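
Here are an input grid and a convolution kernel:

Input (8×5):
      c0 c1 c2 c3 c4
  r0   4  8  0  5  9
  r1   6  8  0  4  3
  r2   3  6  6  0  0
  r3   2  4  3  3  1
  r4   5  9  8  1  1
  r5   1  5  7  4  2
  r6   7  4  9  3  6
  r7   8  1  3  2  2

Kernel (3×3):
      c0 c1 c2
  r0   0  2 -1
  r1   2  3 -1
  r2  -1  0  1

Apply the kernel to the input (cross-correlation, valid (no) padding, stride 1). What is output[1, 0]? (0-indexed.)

The receptive field on the input at this output position is [6 8 0 / 3 6 6 / 2 4 3]. Elementwise product with the kernel and sum: 8·2 + 0·-1 + 3·2 + 6·3 + 6·-1 + 2·-1 + 3·1.

35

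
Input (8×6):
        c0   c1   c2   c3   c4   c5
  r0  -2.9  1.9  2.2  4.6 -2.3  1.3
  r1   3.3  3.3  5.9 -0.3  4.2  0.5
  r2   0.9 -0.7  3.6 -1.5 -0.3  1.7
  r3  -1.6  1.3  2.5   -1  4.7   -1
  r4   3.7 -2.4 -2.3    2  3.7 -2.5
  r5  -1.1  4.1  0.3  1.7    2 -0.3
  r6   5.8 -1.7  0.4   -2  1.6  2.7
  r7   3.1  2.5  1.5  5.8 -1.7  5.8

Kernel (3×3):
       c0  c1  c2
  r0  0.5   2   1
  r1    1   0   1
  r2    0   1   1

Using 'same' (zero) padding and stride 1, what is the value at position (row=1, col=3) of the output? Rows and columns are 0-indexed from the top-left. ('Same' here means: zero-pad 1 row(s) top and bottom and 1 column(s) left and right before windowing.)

The receptive field on the zero-padded input at this output position is [2.2 4.6 -2.3 / 5.9 -0.3 4.2 / 3.6 -1.5 -0.3]. Elementwise product with the kernel and sum: 2.2·0.5 + 4.6·2 + -2.3·1 + 5.9·1 + 4.2·1 + -1.5·1 + -0.3·1.

16.3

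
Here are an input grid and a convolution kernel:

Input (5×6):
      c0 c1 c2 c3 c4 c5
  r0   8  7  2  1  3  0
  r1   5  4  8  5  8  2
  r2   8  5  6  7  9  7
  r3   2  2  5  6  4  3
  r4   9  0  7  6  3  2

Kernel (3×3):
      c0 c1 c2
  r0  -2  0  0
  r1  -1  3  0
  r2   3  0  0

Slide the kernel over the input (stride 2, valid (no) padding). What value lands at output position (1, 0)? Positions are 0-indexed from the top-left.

The receptive field on the input at this output position is [8 5 6 / 2 2 5 / 9 0 7]. Elementwise product with the kernel and sum: 8·-2 + 2·-1 + 2·3 + 9·3.

15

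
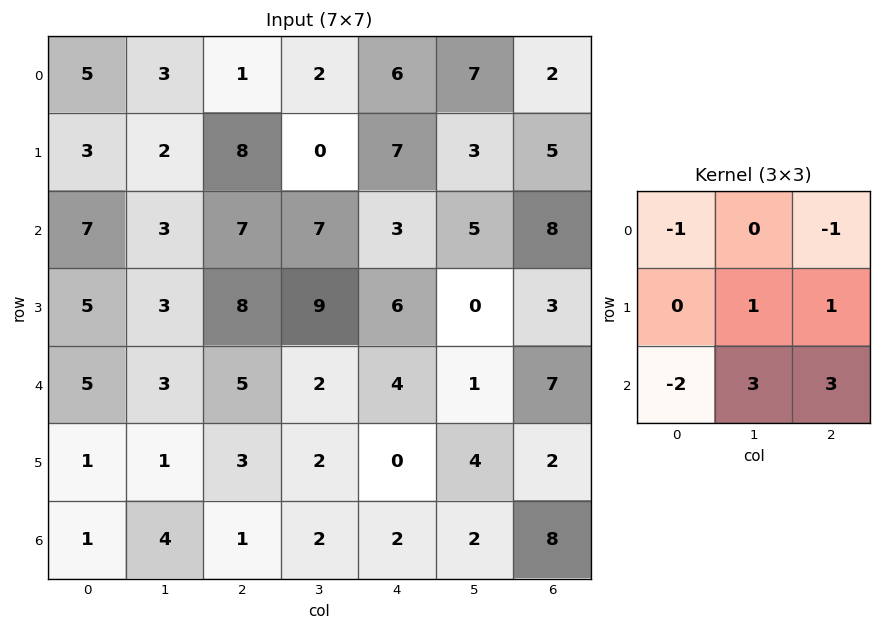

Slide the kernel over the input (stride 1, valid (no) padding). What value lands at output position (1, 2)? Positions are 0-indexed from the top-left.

The receptive field on the input at this output position is [8 0 7 / 7 7 3 / 8 9 6]. Elementwise product with the kernel and sum: 8·-1 + 7·-1 + 7·1 + 3·1 + 8·-2 + 9·3 + 6·3.

24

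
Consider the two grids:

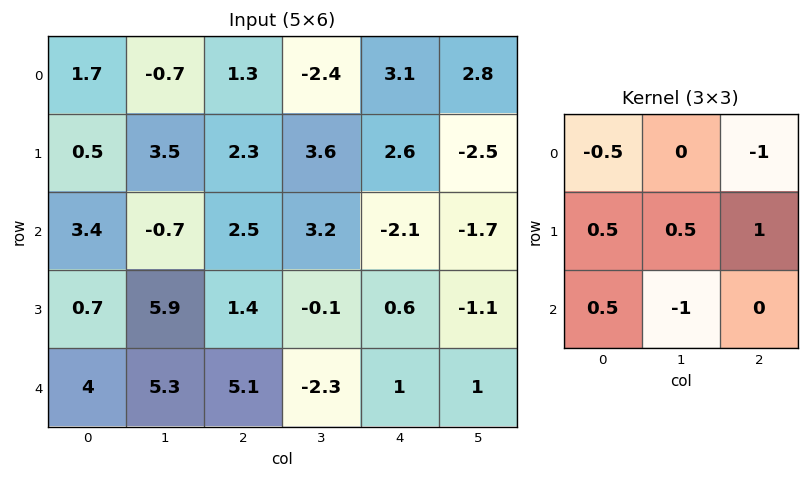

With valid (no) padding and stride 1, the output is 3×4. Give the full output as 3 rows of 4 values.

4.55 6.4 -0.15 2.7
-4.25 0.3 -2.2 -1.1
-2.8 -1.75 6.95 -2.9

Output[0,0]: The receptive field on the input at this output position is [1.7 -0.7 1.3 / 0.5 3.5 2.3 / 3.4 -0.7 2.5]. Elementwise product with the kernel and sum: 1.7·-0.5 + 1.3·-1 + 0.5·0.5 + 3.5·0.5 + 2.3·1 + 3.4·0.5 + -0.7·-1.
Output[0,1]: The receptive field on the input at this output position is [-0.7 1.3 -2.4 / 3.5 2.3 3.6 / -0.7 2.5 3.2]. Elementwise product with the kernel and sum: -0.7·-0.5 + -2.4·-1 + 3.5·0.5 + 2.3·0.5 + 3.6·1 + -0.7·0.5 + 2.5·-1.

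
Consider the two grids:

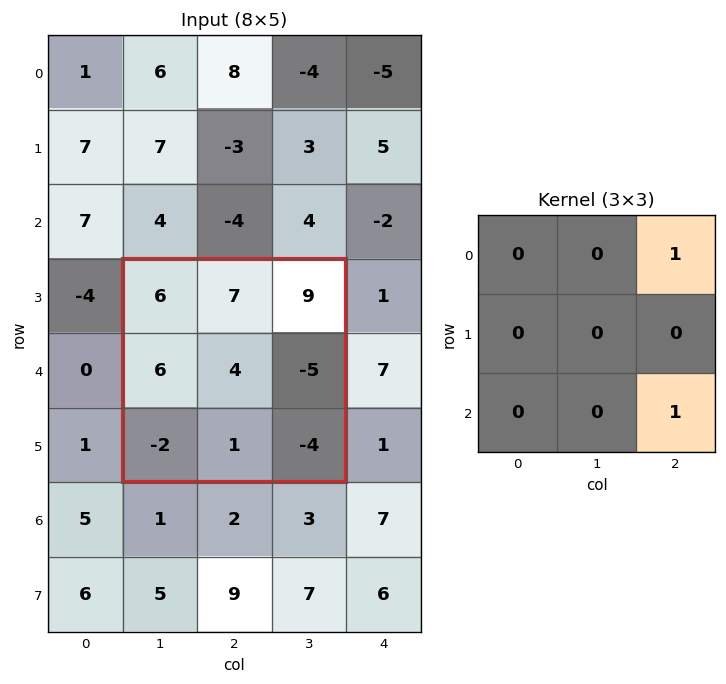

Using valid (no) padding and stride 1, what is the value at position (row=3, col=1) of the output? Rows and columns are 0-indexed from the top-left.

The receptive field on the input at this output position is [6 7 9 / 6 4 -5 / -2 1 -4]. Elementwise product with the kernel and sum: 9·1 + -4·1.

5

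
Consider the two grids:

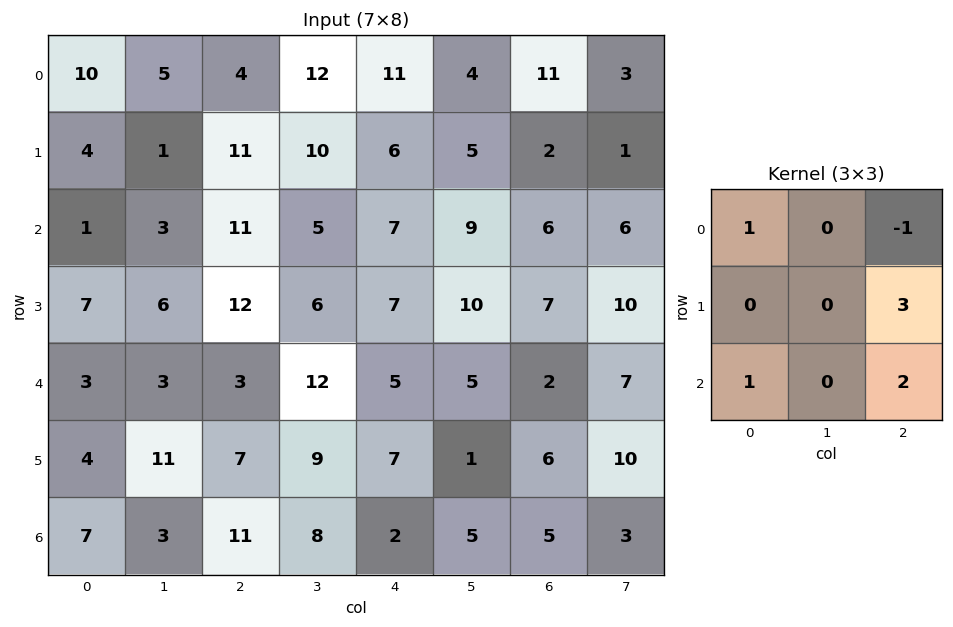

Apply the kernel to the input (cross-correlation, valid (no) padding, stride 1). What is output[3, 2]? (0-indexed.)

41

The receptive field on the input at this output position is [12 6 7 / 3 12 5 / 7 9 7]. Elementwise product with the kernel and sum: 12·1 + 7·-1 + 5·3 + 7·1 + 7·2.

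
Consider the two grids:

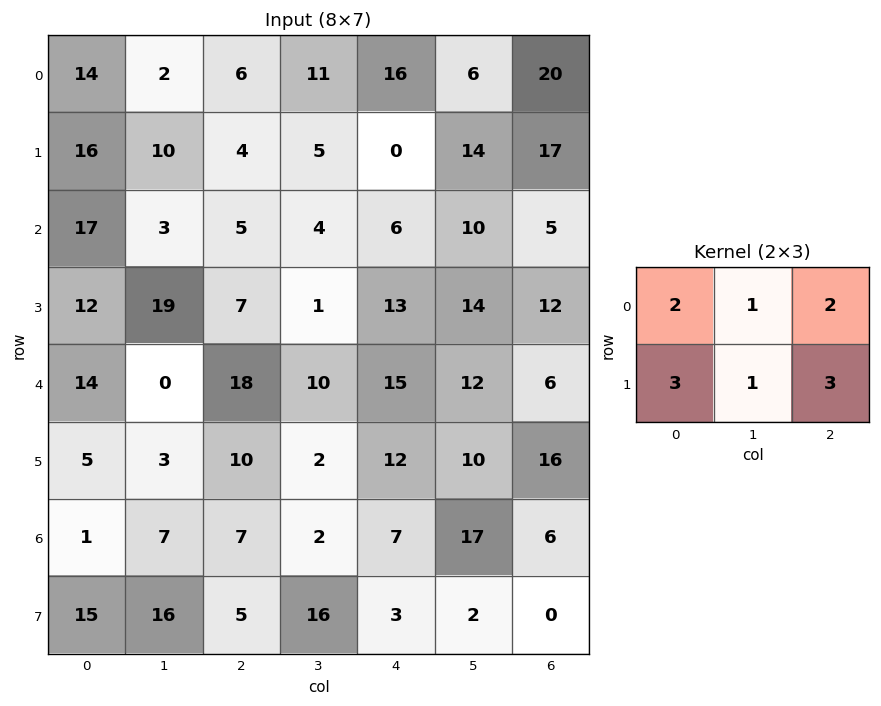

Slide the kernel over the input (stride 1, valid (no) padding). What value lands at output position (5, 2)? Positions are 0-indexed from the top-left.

90

The receptive field on the input at this output position is [10 2 12 / 7 2 7]. Elementwise product with the kernel and sum: 10·2 + 2·1 + 12·2 + 7·3 + 2·1 + 7·3.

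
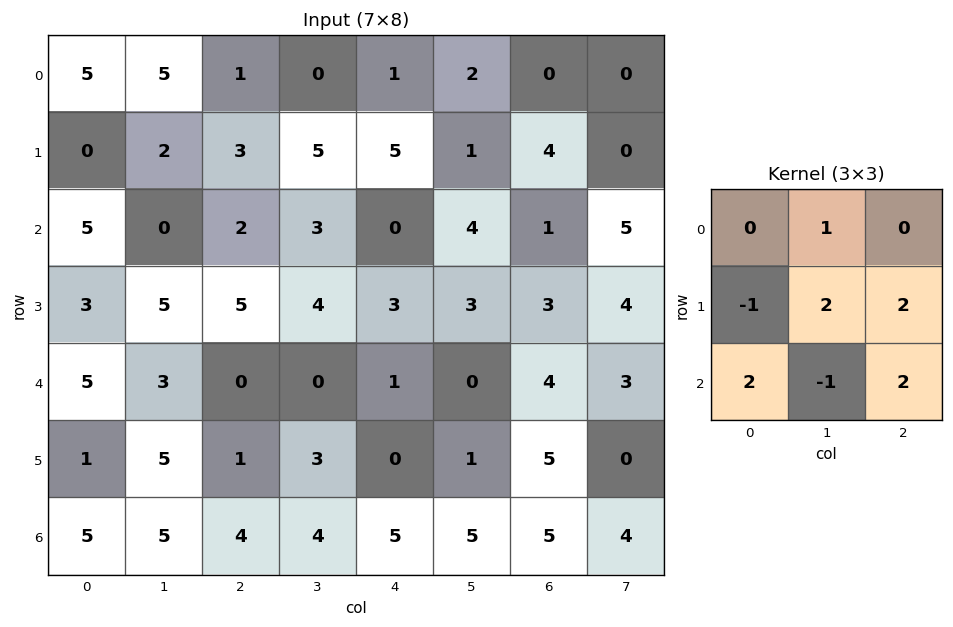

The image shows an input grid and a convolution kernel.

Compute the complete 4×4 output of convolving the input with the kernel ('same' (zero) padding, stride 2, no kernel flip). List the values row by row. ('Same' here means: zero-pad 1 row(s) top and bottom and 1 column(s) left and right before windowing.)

24 8 13 -4
17 26 21 23
28 17 13 14
21 12 16 18

Output[0,0]: The receptive field on the zero-padded input at this output position is [0 0 0 / 0 5 5 / 0 0 2]. Elementwise product with the kernel and sum: 0·1 + 0·-1 + 5·2 + 5·2 + 0·2 + 0·-1 + 2·2.
Output[0,1]: The receptive field on the zero-padded input at this output position is [0 0 0 / 5 1 0 / 2 3 5]. Elementwise product with the kernel and sum: 0·1 + 5·-1 + 1·2 + 0·2 + 2·2 + 3·-1 + 5·2.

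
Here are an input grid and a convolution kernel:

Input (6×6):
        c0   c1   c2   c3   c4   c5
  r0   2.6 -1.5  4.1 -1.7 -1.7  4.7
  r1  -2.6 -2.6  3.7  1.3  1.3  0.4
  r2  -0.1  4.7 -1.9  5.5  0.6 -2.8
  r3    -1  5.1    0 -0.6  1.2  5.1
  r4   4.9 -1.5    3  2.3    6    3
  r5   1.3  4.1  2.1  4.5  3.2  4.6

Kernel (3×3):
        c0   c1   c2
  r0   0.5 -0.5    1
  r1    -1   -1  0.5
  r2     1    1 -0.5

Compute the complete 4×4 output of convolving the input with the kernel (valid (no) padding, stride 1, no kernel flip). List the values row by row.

18.75 -4.9 0.15 9.8
2.25 3.5 -2 -9.05
-6.5 3.75 0.4 8.4
-0.6 5.55 4.2 2.8

Output[0,0]: The receptive field on the input at this output position is [2.6 -1.5 4.1 / -2.6 -2.6 3.7 / -0.1 4.7 -1.9]. Elementwise product with the kernel and sum: 2.6·0.5 + -1.5·-0.5 + 4.1·1 + -2.6·-1 + -2.6·-1 + 3.7·0.5 + -0.1·1 + 4.7·1 + -1.9·-0.5.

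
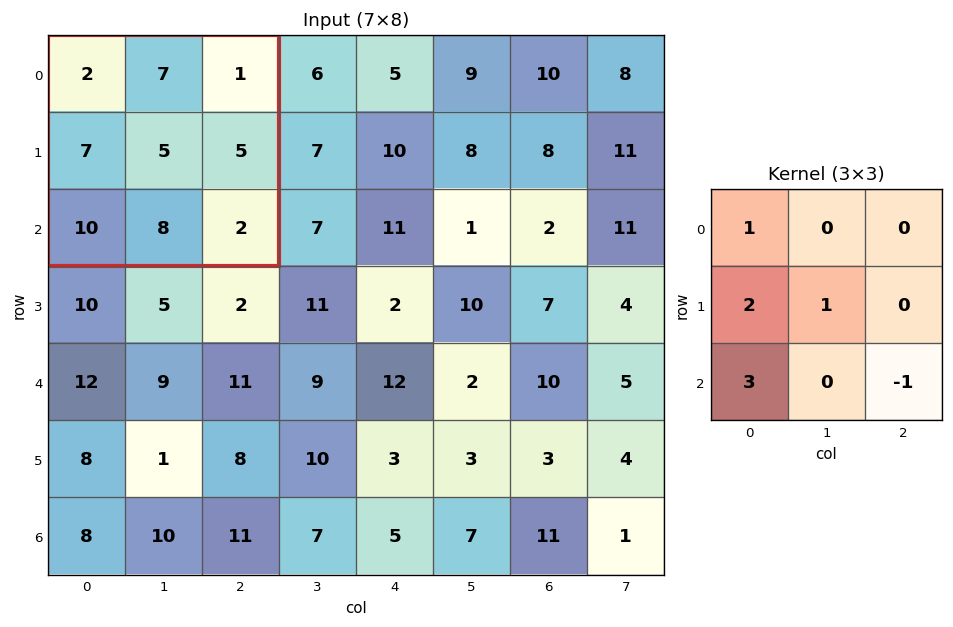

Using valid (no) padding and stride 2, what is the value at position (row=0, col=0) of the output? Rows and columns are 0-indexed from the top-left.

The receptive field on the input at this output position is [2 7 1 / 7 5 5 / 10 8 2]. Elementwise product with the kernel and sum: 2·1 + 7·2 + 5·1 + 10·3 + 2·-1.

49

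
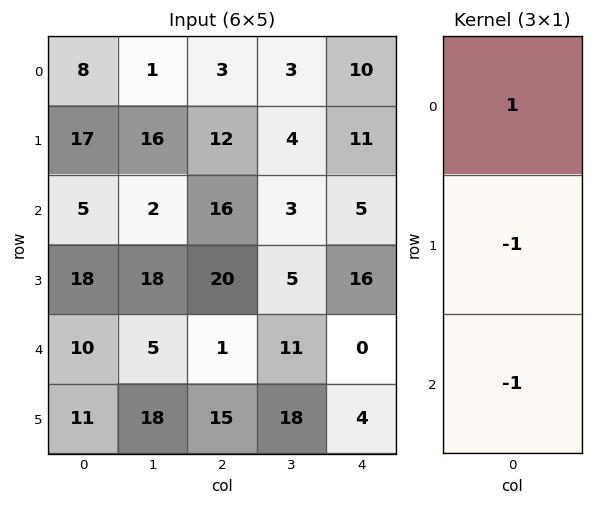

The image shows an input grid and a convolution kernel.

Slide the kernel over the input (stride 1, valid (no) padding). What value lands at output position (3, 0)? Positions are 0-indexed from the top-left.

The receptive field on the input at this output position is [18 / 10 / 11]. Elementwise product with the kernel and sum: 18·1 + 10·-1 + 11·-1.

-3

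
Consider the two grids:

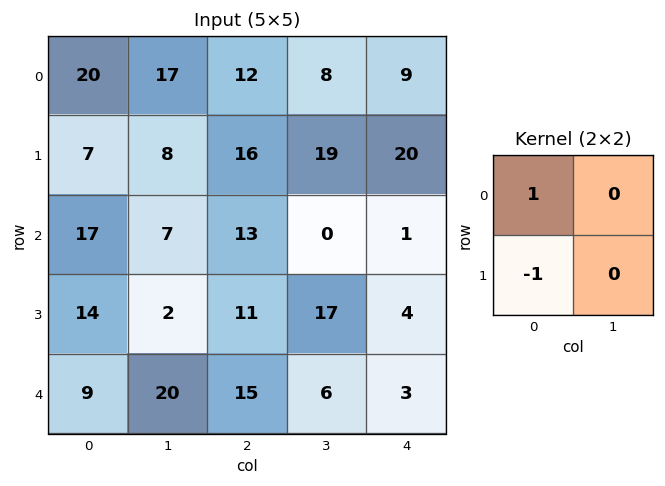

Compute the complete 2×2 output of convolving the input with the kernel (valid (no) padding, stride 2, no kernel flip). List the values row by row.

13 -4
3 2

Output[0,0]: The receptive field on the input at this output position is [20 17 / 7 8]. Elementwise product with the kernel and sum: 20·1 + 7·-1.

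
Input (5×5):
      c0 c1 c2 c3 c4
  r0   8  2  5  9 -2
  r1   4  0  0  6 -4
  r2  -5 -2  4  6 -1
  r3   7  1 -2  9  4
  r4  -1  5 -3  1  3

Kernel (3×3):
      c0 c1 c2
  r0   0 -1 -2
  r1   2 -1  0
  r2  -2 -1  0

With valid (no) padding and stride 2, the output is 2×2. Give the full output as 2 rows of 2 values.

8 -25
4 -12

Output[0,0]: The receptive field on the input at this output position is [8 2 5 / 4 0 0 / -5 -2 4]. Elementwise product with the kernel and sum: 2·-1 + 5·-2 + 4·2 + 0·-1 + -5·-2 + -2·-1.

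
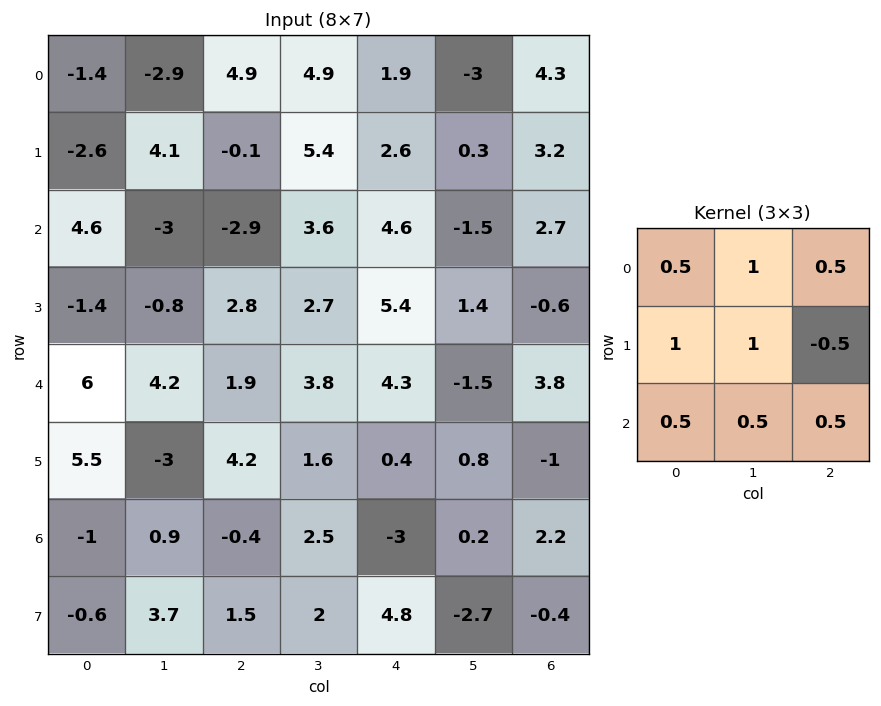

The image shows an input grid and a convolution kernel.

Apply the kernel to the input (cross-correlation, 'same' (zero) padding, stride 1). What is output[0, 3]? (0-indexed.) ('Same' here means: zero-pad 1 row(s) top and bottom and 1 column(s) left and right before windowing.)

The receptive field on the zero-padded input at this output position is [0 0 0 / 4.9 4.9 1.9 / -0.1 5.4 2.6]. Elementwise product with the kernel and sum: 0·0.5 + 0·1 + 0·0.5 + 4.9·1 + 4.9·1 + 1.9·-0.5 + -0.1·0.5 + 5.4·0.5 + 2.6·0.5.

12.8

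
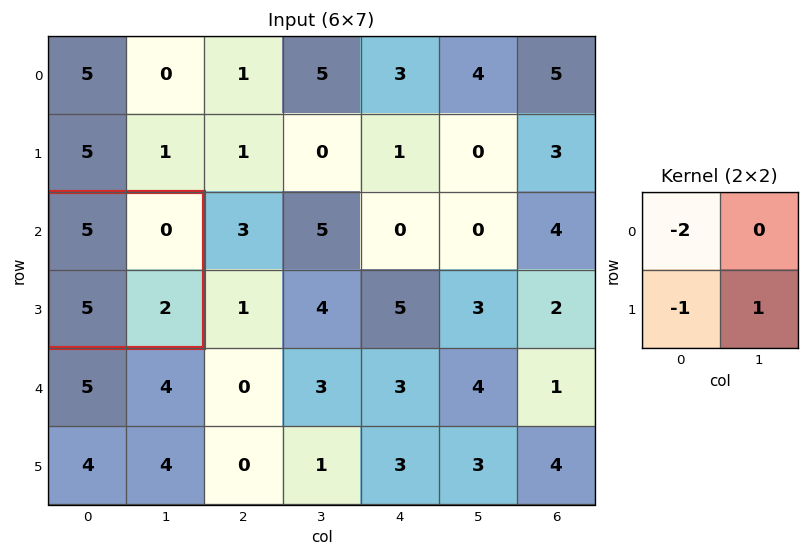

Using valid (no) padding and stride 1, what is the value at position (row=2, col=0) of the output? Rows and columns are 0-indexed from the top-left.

-13

The receptive field on the input at this output position is [5 0 / 5 2]. Elementwise product with the kernel and sum: 5·-2 + 5·-1 + 2·1.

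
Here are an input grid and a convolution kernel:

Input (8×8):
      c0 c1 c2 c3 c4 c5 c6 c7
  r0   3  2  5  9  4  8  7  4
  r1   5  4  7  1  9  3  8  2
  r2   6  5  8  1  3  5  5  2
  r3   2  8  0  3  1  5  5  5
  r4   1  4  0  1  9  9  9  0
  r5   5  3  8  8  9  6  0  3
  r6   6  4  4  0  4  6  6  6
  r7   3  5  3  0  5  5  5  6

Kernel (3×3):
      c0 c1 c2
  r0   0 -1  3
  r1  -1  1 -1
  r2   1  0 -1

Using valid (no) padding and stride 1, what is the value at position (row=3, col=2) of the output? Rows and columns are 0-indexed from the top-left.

-9

The receptive field on the input at this output position is [0 3 1 / 0 1 9 / 8 8 9]. Elementwise product with the kernel and sum: 3·-1 + 1·3 + 0·-1 + 1·1 + 9·-1 + 8·1 + 9·-1.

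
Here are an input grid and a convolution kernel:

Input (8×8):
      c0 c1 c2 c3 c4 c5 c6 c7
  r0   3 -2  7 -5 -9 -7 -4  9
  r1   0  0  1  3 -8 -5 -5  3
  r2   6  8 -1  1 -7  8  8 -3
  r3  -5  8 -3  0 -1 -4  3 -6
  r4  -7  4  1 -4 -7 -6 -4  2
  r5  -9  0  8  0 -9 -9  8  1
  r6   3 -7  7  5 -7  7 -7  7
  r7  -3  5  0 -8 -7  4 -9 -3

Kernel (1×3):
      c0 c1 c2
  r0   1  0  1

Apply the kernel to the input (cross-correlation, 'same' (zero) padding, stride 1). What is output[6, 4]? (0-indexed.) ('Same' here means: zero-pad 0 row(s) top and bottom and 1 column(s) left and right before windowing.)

The receptive field on the zero-padded input at this output position is [5 -7 7]. Elementwise product with the kernel and sum: 5·1 + 7·1.

12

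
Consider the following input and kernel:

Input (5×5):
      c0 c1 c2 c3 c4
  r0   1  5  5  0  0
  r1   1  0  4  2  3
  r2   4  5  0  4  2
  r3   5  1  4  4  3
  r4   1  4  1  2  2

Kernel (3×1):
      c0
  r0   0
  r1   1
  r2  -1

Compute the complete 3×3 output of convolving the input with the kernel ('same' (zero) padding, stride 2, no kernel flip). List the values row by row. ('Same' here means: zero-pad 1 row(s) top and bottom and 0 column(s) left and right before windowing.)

Output[0,0]: The receptive field on the zero-padded input at this output position is [0 / 1 / 1]. Elementwise product with the kernel and sum: 1·1 + 1·-1.
Output[0,1]: The receptive field on the zero-padded input at this output position is [0 / 5 / 4]. Elementwise product with the kernel and sum: 5·1 + 4·-1.

0 1 -3
-1 -4 -1
1 1 2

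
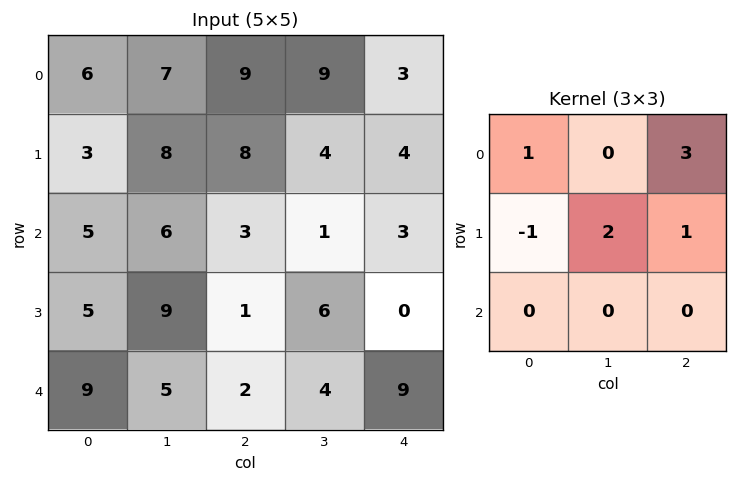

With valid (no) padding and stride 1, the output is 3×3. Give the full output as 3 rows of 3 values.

54 46 22
37 21 22
28 8 23

Output[0,0]: The receptive field on the input at this output position is [6 7 9 / 3 8 8 / 5 6 3]. Elementwise product with the kernel and sum: 6·1 + 9·3 + 3·-1 + 8·2 + 8·1.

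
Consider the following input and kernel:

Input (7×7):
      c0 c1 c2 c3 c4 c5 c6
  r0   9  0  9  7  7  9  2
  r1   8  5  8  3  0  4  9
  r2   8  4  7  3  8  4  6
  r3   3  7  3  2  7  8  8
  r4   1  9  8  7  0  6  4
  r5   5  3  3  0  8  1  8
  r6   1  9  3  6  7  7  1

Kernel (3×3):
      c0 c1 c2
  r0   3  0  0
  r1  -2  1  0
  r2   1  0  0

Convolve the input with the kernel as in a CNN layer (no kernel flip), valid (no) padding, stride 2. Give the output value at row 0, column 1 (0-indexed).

21

The receptive field on the input at this output position is [9 7 7 / 8 3 0 / 7 3 8]. Elementwise product with the kernel and sum: 9·3 + 8·-2 + 3·1 + 7·1.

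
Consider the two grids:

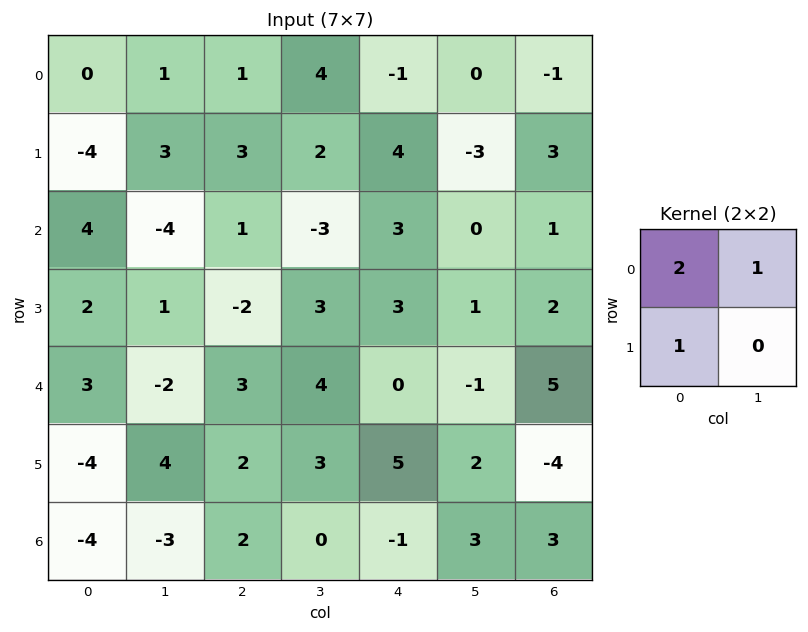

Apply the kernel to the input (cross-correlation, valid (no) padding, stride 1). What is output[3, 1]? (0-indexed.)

The receptive field on the input at this output position is [1 -2 / -2 3]. Elementwise product with the kernel and sum: 1·2 + -2·1 + -2·1.

-2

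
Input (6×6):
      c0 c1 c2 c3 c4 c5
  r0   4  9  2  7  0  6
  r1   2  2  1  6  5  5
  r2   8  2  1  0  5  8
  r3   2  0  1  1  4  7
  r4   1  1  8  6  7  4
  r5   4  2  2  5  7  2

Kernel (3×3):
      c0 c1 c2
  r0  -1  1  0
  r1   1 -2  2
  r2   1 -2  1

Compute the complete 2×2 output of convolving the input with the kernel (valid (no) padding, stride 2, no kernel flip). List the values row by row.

Output[0,0]: The receptive field on the input at this output position is [4 9 2 / 2 2 1 / 8 2 1]. Elementwise product with the kernel and sum: 4·-1 + 9·1 + 2·1 + 2·-2 + 1·2 + 8·1 + 2·-2 + 1·1.

10 10
5 9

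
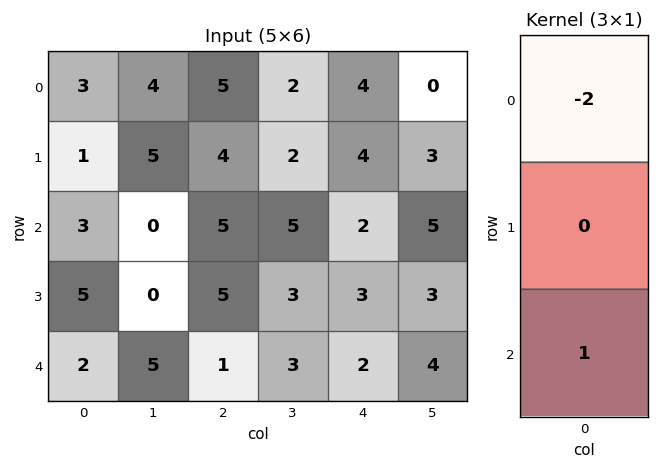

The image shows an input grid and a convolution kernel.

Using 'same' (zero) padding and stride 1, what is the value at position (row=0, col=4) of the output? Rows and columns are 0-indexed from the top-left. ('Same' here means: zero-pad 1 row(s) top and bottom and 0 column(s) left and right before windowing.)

4

The receptive field on the zero-padded input at this output position is [0 / 4 / 4]. Elementwise product with the kernel and sum: 0·-2 + 4·1.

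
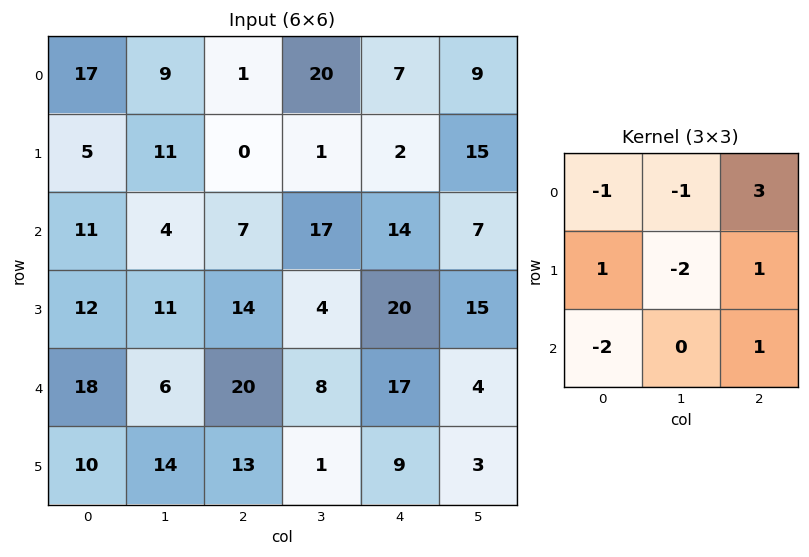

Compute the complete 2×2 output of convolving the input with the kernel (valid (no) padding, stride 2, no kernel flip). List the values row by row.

-55 0
-6 21

Output[0,0]: The receptive field on the input at this output position is [17 9 1 / 5 11 0 / 11 4 7]. Elementwise product with the kernel and sum: 17·-1 + 9·-1 + 1·3 + 5·1 + 11·-2 + 0·1 + 11·-2 + 7·1.
Output[0,1]: The receptive field on the input at this output position is [1 20 7 / 0 1 2 / 7 17 14]. Elementwise product with the kernel and sum: 1·-1 + 20·-1 + 7·3 + 0·1 + 1·-2 + 2·1 + 7·-2 + 14·1.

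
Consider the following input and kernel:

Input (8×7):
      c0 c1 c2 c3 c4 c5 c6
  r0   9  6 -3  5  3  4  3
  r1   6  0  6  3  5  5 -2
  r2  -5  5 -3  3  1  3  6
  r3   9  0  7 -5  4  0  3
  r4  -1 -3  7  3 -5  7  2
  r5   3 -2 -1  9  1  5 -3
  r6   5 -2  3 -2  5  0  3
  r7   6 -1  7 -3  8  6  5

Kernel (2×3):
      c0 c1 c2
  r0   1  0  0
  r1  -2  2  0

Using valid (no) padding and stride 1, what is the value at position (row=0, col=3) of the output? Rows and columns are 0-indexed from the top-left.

9

The receptive field on the input at this output position is [5 3 4 / 3 5 5]. Elementwise product with the kernel and sum: 5·1 + 3·-2 + 5·2.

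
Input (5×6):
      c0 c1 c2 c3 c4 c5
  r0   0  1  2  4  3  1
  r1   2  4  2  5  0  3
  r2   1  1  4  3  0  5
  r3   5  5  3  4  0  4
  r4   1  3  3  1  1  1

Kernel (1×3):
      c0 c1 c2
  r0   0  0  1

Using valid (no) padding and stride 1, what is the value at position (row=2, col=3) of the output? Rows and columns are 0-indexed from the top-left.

The receptive field on the input at this output position is [3 0 5]. Elementwise product with the kernel and sum: 5·1.

5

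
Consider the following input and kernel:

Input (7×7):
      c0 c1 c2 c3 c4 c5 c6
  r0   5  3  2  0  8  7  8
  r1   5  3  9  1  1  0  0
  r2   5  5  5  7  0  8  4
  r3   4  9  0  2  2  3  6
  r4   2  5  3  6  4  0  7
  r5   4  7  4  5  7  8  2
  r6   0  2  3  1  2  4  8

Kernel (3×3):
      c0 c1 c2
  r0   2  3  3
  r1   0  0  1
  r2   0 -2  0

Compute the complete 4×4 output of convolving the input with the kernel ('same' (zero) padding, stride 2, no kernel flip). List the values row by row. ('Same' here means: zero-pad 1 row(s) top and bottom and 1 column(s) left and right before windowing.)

-7 -18 5 0
21 43 9 -12
36 22 5 20
35 42 59 22

Output[0,0]: The receptive field on the zero-padded input at this output position is [0 0 0 / 0 5 3 / 0 5 3]. Elementwise product with the kernel and sum: 0·2 + 0·3 + 0·3 + 3·1 + 5·-2.
Output[0,1]: The receptive field on the zero-padded input at this output position is [0 0 0 / 3 2 0 / 3 9 1]. Elementwise product with the kernel and sum: 0·2 + 0·3 + 0·3 + 0·1 + 9·-2.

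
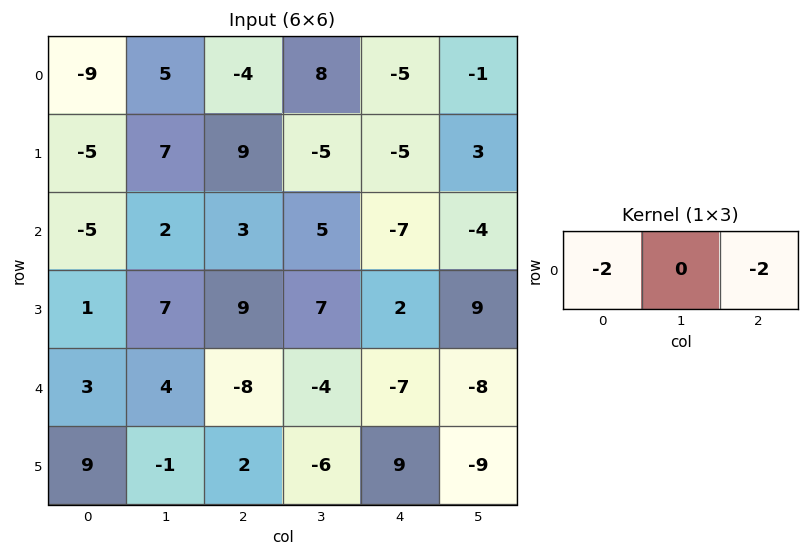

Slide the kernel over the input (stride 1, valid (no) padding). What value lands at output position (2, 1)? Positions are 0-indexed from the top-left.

The receptive field on the input at this output position is [2 3 5]. Elementwise product with the kernel and sum: 2·-2 + 5·-2.

-14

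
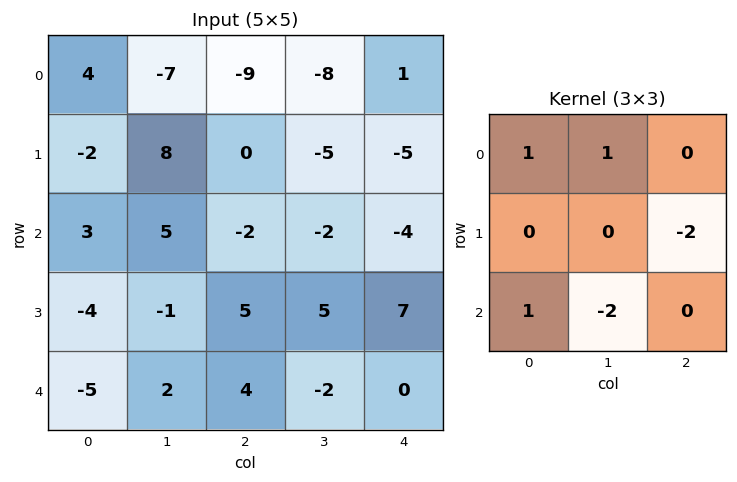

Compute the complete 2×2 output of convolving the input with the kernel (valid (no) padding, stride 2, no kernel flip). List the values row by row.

Output[0,0]: The receptive field on the input at this output position is [4 -7 -9 / -2 8 0 / 3 5 -2]. Elementwise product with the kernel and sum: 4·1 + -7·1 + 0·-2 + 3·1 + 5·-2.

-10 -5
-11 -10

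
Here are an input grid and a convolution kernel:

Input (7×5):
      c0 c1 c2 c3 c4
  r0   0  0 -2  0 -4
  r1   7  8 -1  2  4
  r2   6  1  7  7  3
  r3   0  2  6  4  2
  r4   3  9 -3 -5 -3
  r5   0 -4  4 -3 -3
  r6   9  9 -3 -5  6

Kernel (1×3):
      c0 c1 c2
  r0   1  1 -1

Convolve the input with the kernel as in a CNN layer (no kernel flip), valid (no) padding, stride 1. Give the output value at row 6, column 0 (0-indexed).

The receptive field on the input at this output position is [9 9 -3]. Elementwise product with the kernel and sum: 9·1 + 9·1 + -3·-1.

21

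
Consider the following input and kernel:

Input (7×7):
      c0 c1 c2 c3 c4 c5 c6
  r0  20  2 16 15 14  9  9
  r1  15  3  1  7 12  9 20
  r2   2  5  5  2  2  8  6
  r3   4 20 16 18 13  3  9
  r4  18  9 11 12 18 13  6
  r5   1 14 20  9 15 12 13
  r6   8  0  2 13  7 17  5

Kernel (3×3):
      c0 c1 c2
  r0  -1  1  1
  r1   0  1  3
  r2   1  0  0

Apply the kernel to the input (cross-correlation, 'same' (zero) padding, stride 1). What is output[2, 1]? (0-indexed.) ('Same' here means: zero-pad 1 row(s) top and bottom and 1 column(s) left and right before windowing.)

The receptive field on the zero-padded input at this output position is [15 3 1 / 2 5 5 / 4 20 16]. Elementwise product with the kernel and sum: 15·-1 + 3·1 + 1·1 + 5·1 + 5·3 + 4·1.

13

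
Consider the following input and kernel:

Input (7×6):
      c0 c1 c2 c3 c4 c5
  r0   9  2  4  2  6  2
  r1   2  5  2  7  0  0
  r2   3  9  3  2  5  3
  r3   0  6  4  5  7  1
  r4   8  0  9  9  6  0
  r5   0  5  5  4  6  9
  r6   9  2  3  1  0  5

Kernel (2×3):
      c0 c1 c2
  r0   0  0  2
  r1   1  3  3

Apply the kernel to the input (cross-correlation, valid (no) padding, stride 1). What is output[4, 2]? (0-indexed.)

The receptive field on the input at this output position is [9 9 6 / 5 4 6]. Elementwise product with the kernel and sum: 6·2 + 5·1 + 4·3 + 6·3.

47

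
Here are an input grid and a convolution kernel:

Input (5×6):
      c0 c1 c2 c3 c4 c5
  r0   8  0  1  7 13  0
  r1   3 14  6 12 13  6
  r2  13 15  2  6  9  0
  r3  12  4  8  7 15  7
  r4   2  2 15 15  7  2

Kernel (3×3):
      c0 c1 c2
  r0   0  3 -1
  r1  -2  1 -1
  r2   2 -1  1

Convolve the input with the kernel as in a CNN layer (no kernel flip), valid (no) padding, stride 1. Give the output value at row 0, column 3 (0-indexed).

The receptive field on the input at this output position is [7 13 0 / 12 13 6 / 6 9 0]. Elementwise product with the kernel and sum: 13·3 + 0·-1 + 12·-2 + 13·1 + 6·-1 + 6·2 + 9·-1 + 0·1.

25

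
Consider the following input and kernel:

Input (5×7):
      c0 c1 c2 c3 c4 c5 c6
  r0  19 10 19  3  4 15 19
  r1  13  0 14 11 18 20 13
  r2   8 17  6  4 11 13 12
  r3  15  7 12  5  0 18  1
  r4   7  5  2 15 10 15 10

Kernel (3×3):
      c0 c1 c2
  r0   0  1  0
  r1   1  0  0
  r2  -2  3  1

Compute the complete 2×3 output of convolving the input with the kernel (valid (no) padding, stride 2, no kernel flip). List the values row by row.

Output[0,0]: The receptive field on the input at this output position is [19 10 19 / 13 0 14 / 8 17 6]. Elementwise product with the kernel and sum: 10·1 + 13·1 + 8·-2 + 17·3 + 6·1.

64 28 62
35 67 48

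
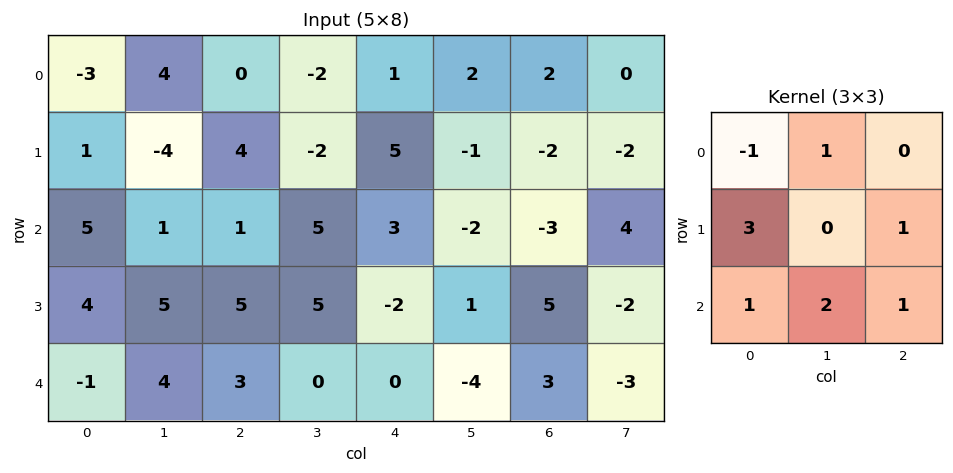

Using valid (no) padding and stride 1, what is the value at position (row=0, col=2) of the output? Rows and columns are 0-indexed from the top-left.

The receptive field on the input at this output position is [0 -2 1 / 4 -2 5 / 1 5 3]. Elementwise product with the kernel and sum: 0·-1 + -2·1 + 4·3 + 5·1 + 1·1 + 5·2 + 3·1.

29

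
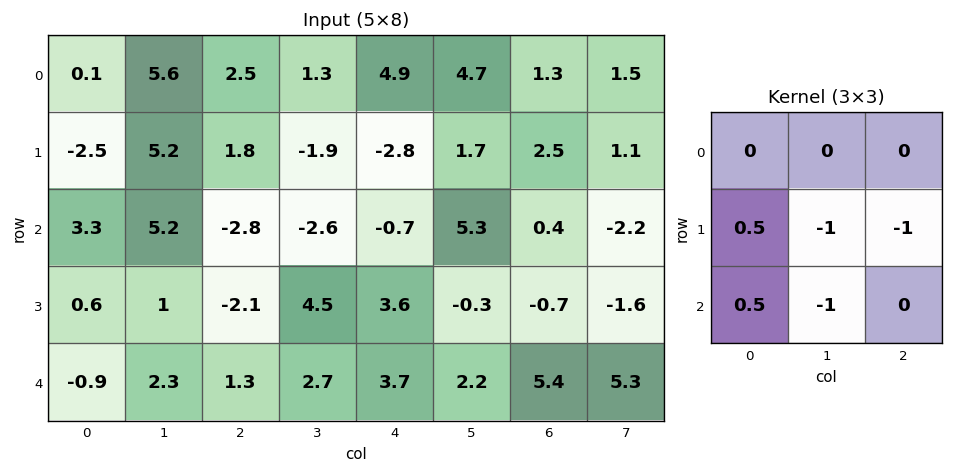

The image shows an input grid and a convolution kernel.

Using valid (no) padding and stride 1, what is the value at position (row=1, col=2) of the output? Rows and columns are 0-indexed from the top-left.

-3.65

The receptive field on the input at this output position is [1.8 -1.9 -2.8 / -2.8 -2.6 -0.7 / -2.1 4.5 3.6]. Elementwise product with the kernel and sum: -2.8·0.5 + -2.6·-1 + -0.7·-1 + -2.1·0.5 + 4.5·-1.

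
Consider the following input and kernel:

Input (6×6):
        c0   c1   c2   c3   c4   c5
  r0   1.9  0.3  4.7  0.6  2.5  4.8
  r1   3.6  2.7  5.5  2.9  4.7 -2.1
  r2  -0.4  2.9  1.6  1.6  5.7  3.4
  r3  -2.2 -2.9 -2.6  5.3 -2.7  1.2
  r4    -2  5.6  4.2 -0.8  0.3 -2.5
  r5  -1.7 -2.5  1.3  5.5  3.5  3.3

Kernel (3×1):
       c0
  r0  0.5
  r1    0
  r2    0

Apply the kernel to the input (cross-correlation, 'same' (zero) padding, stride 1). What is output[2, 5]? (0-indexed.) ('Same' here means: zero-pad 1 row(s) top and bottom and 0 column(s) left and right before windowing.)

The receptive field on the zero-padded input at this output position is [-2.1 / 3.4 / 1.2]. Elementwise product with the kernel and sum: -2.1·0.5.

-1.05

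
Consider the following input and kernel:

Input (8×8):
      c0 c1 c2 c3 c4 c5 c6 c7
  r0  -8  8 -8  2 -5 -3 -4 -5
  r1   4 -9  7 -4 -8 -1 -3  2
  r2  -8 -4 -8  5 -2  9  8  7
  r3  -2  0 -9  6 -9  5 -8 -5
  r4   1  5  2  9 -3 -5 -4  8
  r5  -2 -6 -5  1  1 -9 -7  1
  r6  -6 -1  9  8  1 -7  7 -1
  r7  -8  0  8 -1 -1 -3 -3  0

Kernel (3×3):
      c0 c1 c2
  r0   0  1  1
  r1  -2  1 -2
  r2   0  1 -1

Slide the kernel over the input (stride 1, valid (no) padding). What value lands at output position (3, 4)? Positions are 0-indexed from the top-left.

4

The receptive field on the input at this output position is [-9 5 -8 / -3 -5 -4 / 1 -9 -7]. Elementwise product with the kernel and sum: 5·1 + -8·1 + -3·-2 + -5·1 + -4·-2 + -9·1 + -7·-1.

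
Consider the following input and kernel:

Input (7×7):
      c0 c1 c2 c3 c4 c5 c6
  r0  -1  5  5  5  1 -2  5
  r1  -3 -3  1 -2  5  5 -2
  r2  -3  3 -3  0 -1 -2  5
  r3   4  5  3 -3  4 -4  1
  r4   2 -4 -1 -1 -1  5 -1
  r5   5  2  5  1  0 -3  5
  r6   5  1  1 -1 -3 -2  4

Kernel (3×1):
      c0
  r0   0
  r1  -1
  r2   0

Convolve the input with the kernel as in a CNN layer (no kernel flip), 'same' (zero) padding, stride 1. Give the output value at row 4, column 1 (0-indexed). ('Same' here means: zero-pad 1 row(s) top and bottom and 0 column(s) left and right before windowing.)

The receptive field on the zero-padded input at this output position is [5 / -4 / 2]. Elementwise product with the kernel and sum: -4·-1.

4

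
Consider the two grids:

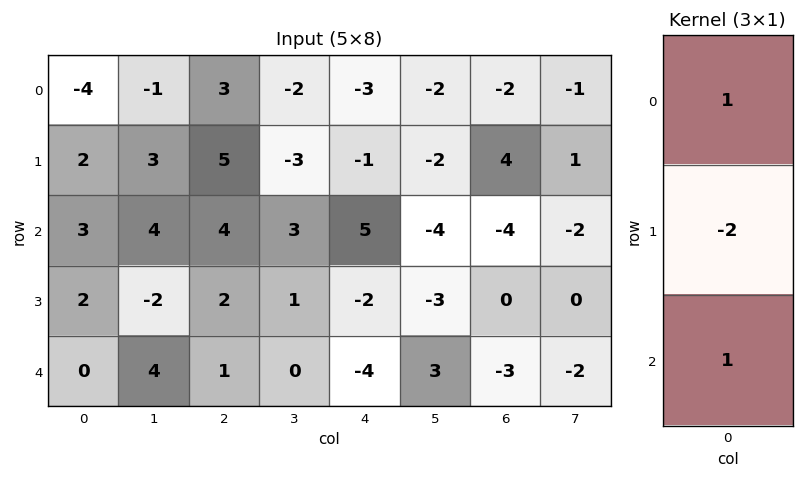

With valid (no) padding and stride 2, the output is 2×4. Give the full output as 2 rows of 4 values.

Output[0,0]: The receptive field on the input at this output position is [-4 / 2 / 3]. Elementwise product with the kernel and sum: -4·1 + 2·-2 + 3·1.
Output[0,1]: The receptive field on the input at this output position is [3 / 5 / 4]. Elementwise product with the kernel and sum: 3·1 + 5·-2 + 4·1.

-5 -3 4 -14
-1 1 5 -7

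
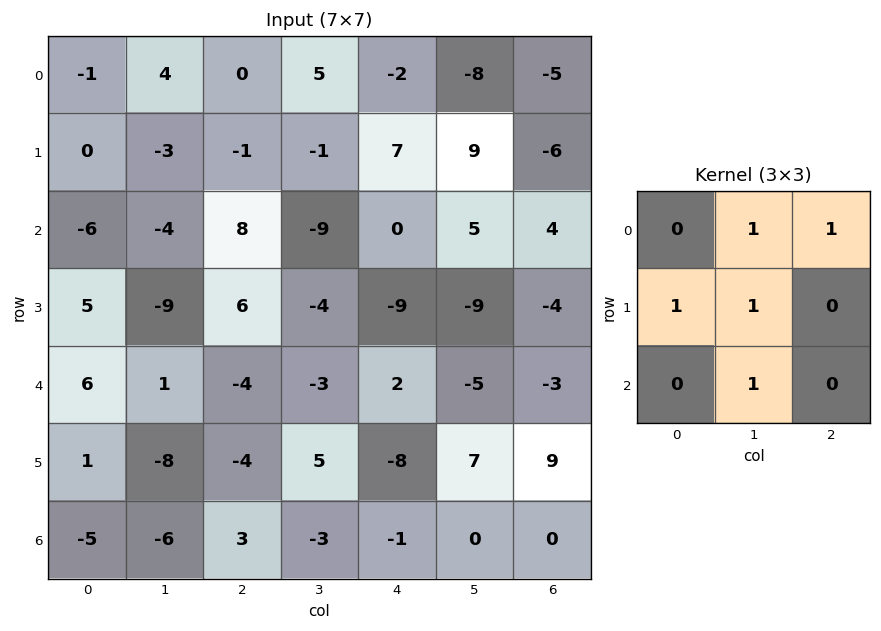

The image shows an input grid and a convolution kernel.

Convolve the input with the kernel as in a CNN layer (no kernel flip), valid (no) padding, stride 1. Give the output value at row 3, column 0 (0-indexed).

-4

The receptive field on the input at this output position is [5 -9 6 / 6 1 -4 / 1 -8 -4]. Elementwise product with the kernel and sum: -9·1 + 6·1 + 6·1 + 1·1 + -8·1.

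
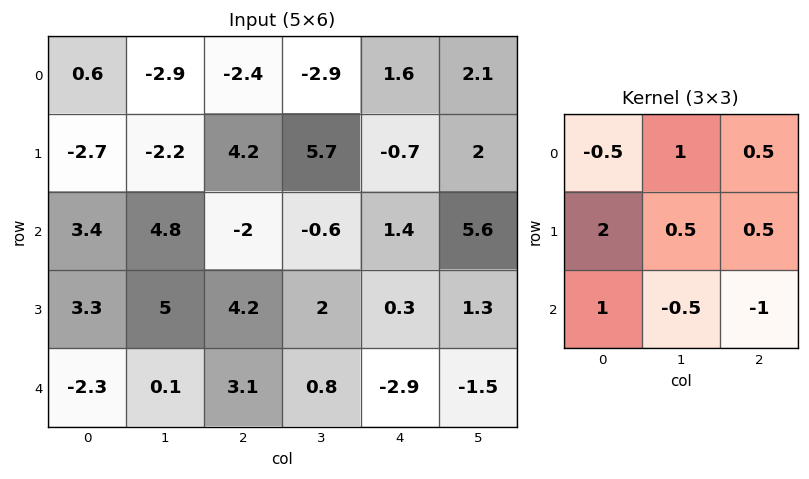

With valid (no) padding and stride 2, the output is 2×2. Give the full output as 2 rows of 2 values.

-5.8 6.9
7.85 16.25

Output[0,0]: The receptive field on the input at this output position is [0.6 -2.9 -2.4 / -2.7 -2.2 4.2 / 3.4 4.8 -2]. Elementwise product with the kernel and sum: 0.6·-0.5 + -2.9·1 + -2.4·0.5 + -2.7·2 + -2.2·0.5 + 4.2·0.5 + 3.4·1 + 4.8·-0.5 + -2·-1.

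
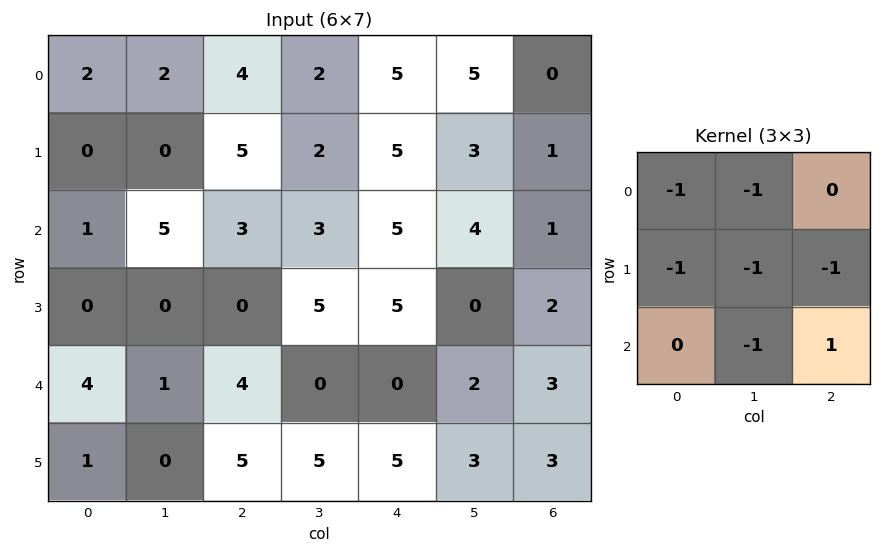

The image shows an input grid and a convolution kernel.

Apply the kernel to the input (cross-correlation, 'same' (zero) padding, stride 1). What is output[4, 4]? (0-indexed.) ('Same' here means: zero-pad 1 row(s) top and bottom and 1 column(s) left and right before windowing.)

The receptive field on the zero-padded input at this output position is [5 5 0 / 0 0 2 / 5 5 3]. Elementwise product with the kernel and sum: 5·-1 + 5·-1 + 0·-1 + 0·-1 + 2·-1 + 5·-1 + 3·1.

-14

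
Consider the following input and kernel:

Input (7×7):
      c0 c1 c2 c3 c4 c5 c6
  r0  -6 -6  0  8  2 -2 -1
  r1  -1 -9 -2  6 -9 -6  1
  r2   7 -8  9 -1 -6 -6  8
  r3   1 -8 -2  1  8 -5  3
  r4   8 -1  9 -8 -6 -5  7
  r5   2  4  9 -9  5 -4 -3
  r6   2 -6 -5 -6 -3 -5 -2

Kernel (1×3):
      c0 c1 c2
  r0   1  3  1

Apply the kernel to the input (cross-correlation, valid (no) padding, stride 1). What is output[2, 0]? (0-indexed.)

-8

The receptive field on the input at this output position is [7 -8 9]. Elementwise product with the kernel and sum: 7·1 + -8·3 + 9·1.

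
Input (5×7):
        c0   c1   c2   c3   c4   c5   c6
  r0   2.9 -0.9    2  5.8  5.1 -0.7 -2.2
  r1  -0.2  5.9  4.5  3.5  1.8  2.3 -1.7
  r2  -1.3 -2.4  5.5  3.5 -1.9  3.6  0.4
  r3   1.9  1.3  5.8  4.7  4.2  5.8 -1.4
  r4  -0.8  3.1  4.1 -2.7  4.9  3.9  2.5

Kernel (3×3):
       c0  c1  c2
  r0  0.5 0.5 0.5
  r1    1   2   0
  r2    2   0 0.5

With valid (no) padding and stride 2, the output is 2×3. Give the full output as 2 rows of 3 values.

13.75 28 3.9
5.85 29.4 27.9

Output[0,0]: The receptive field on the input at this output position is [2.9 -0.9 2 / -0.2 5.9 4.5 / -1.3 -2.4 5.5]. Elementwise product with the kernel and sum: 2.9·0.5 + -0.9·0.5 + 2·0.5 + -0.2·1 + 5.9·2 + -1.3·2 + 5.5·0.5.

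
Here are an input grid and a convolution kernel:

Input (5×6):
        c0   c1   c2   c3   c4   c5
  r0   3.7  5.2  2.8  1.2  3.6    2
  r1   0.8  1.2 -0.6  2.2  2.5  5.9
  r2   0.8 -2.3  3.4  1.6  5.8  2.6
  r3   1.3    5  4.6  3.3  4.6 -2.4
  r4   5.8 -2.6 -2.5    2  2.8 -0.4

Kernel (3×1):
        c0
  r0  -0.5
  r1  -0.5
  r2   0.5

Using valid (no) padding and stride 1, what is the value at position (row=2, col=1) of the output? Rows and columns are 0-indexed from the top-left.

The receptive field on the input at this output position is [-2.3 / 5 / -2.6]. Elementwise product with the kernel and sum: -2.3·-0.5 + 5·-0.5 + -2.6·0.5.

-2.65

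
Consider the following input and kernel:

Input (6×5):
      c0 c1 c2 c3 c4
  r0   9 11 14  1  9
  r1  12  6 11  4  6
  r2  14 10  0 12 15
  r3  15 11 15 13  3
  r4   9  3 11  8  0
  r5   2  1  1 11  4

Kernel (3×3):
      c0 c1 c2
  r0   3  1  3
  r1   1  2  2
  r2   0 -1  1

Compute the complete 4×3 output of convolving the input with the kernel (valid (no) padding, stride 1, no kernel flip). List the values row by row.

116 98 104
113 73 99
127 130 96
138 138 87

Output[0,0]: The receptive field on the input at this output position is [9 11 14 / 12 6 11 / 14 10 0]. Elementwise product with the kernel and sum: 9·3 + 11·1 + 14·3 + 12·1 + 6·2 + 11·2 + 10·-1 + 0·1.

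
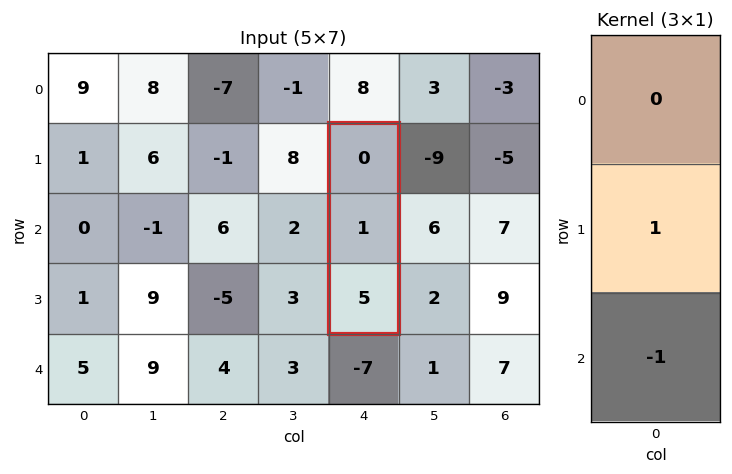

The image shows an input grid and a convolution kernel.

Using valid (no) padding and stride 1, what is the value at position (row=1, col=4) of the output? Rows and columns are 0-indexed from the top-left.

The receptive field on the input at this output position is [0 / 1 / 5]. Elementwise product with the kernel and sum: 1·1 + 5·-1.

-4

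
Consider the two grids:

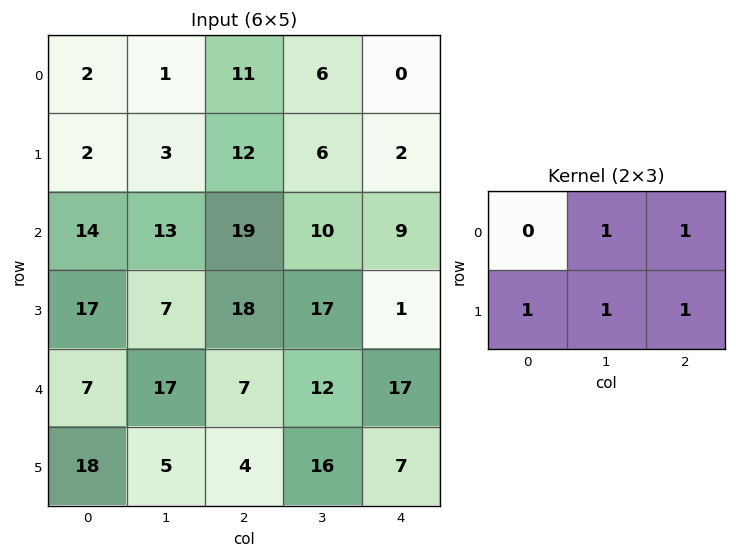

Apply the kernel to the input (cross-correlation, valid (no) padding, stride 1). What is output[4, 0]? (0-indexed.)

51

The receptive field on the input at this output position is [7 17 7 / 18 5 4]. Elementwise product with the kernel and sum: 17·1 + 7·1 + 18·1 + 5·1 + 4·1.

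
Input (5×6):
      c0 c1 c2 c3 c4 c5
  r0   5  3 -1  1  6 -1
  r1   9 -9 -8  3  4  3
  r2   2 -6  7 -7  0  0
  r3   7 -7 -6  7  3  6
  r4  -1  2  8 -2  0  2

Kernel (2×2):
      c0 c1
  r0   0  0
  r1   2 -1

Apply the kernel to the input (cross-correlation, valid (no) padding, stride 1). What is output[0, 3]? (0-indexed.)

2

The receptive field on the input at this output position is [1 6 / 3 4]. Elementwise product with the kernel and sum: 3·2 + 4·-1.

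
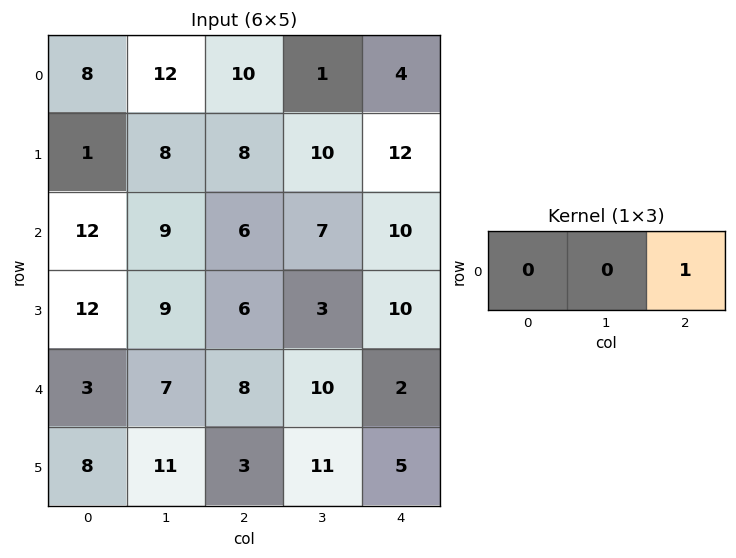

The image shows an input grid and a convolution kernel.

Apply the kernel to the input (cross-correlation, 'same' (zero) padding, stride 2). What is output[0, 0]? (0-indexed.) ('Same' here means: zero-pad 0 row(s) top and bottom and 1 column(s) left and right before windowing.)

12

The receptive field on the zero-padded input at this output position is [0 8 12]. Elementwise product with the kernel and sum: 12·1.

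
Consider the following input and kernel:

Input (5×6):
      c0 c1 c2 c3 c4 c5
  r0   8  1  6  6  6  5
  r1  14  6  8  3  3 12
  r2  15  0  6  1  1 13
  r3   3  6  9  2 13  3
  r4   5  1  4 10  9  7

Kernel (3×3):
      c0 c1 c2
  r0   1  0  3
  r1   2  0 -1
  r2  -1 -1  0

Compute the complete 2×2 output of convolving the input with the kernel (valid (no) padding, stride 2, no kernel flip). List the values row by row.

Output[0,0]: The receptive field on the input at this output position is [8 1 6 / 14 6 8 / 15 0 6]. Elementwise product with the kernel and sum: 8·1 + 6·3 + 14·2 + 8·-1 + 15·-1 + 0·-1.

31 30
24 0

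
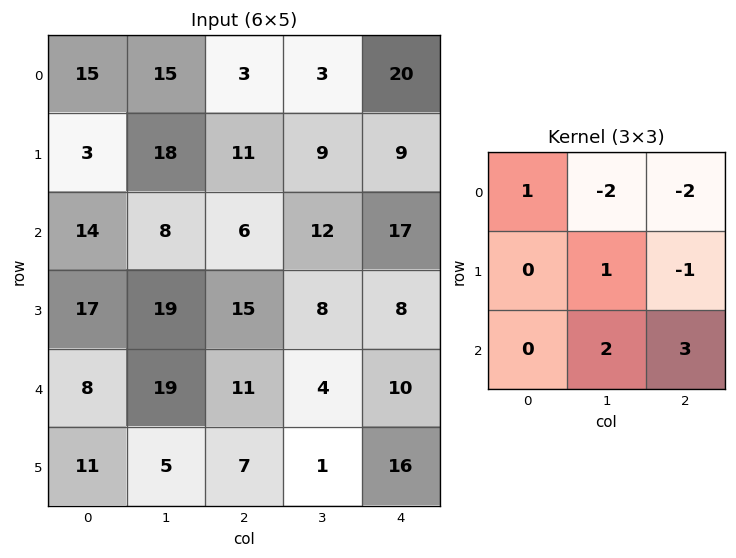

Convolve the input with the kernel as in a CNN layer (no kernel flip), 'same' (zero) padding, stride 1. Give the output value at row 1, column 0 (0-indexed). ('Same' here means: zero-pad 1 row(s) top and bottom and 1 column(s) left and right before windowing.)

The receptive field on the zero-padded input at this output position is [0 15 15 / 0 3 18 / 0 14 8]. Elementwise product with the kernel and sum: 0·1 + 15·-2 + 15·-2 + 3·1 + 18·-1 + 14·2 + 8·3.

-23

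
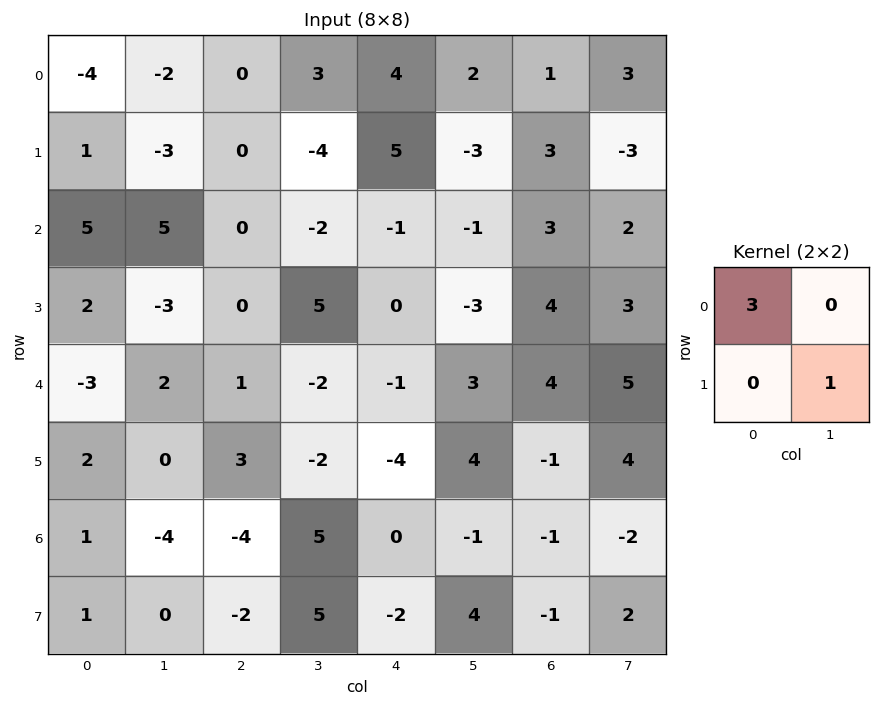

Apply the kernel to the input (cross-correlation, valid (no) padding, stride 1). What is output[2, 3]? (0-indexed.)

The receptive field on the input at this output position is [-2 -1 / 5 0]. Elementwise product with the kernel and sum: -2·3 + 0·1.

-6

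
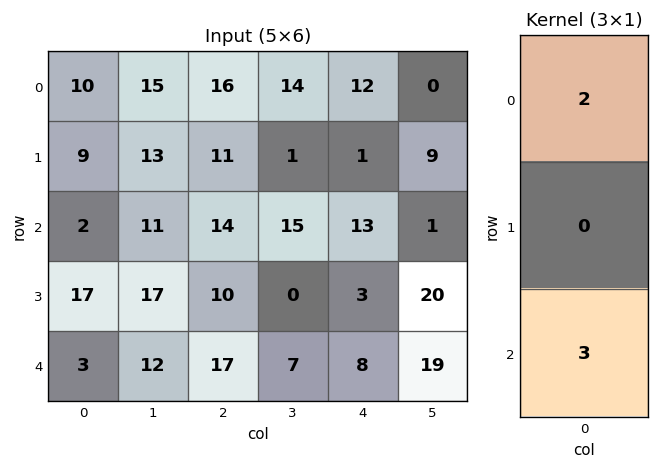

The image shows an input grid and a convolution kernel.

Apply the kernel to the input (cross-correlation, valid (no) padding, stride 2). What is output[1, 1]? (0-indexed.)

79

The receptive field on the input at this output position is [14 / 10 / 17]. Elementwise product with the kernel and sum: 14·2 + 17·3.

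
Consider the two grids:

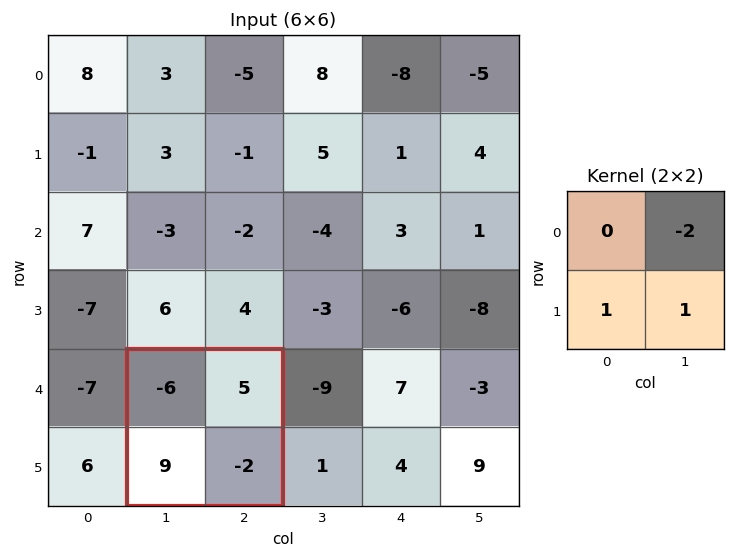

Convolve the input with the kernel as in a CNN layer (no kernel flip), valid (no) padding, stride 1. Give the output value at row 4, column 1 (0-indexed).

-3

The receptive field on the input at this output position is [-6 5 / 9 -2]. Elementwise product with the kernel and sum: 5·-2 + 9·1 + -2·1.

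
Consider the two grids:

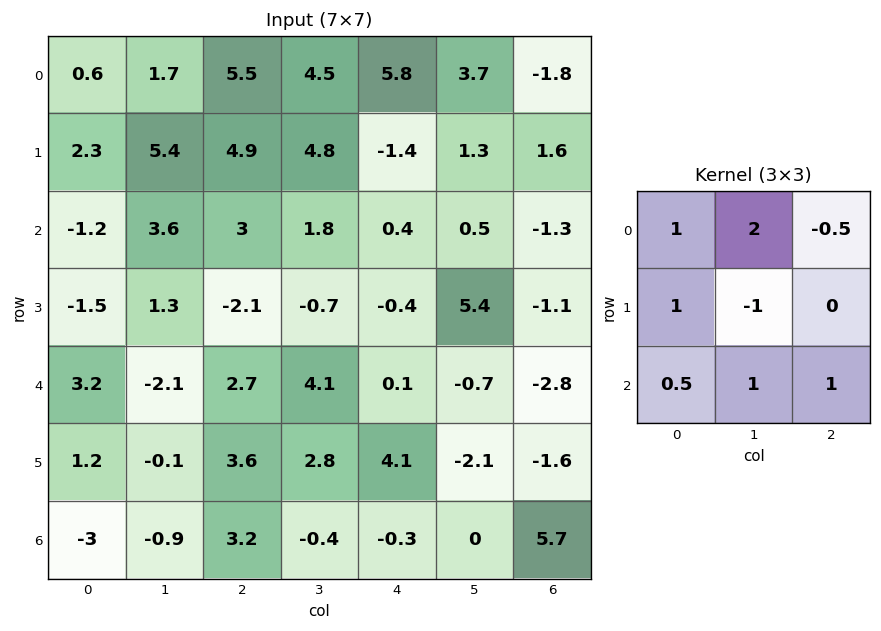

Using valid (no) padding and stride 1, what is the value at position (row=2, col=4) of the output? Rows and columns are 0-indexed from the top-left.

The receptive field on the input at this output position is [0.4 0.5 -1.3 / -0.4 5.4 -1.1 / 0.1 -0.7 -2.8]. Elementwise product with the kernel and sum: 0.4·1 + 0.5·2 + -1.3·-0.5 + -0.4·1 + 5.4·-1 + 0.1·0.5 + -0.7·1 + -2.8·1.

-7.2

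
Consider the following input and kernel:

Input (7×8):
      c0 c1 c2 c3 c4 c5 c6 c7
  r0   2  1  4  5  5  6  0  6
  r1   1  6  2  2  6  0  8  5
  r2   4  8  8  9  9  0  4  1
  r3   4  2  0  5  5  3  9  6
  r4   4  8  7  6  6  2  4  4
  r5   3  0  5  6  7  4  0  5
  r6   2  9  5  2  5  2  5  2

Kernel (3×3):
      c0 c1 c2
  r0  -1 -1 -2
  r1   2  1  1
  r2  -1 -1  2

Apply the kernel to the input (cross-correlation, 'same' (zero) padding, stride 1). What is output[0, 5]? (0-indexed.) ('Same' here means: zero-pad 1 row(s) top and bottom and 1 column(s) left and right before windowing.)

26

The receptive field on the zero-padded input at this output position is [0 0 0 / 5 6 0 / 6 0 8]. Elementwise product with the kernel and sum: 0·-1 + 0·-1 + 0·-2 + 5·2 + 6·1 + 0·1 + 6·-1 + 0·-1 + 8·2.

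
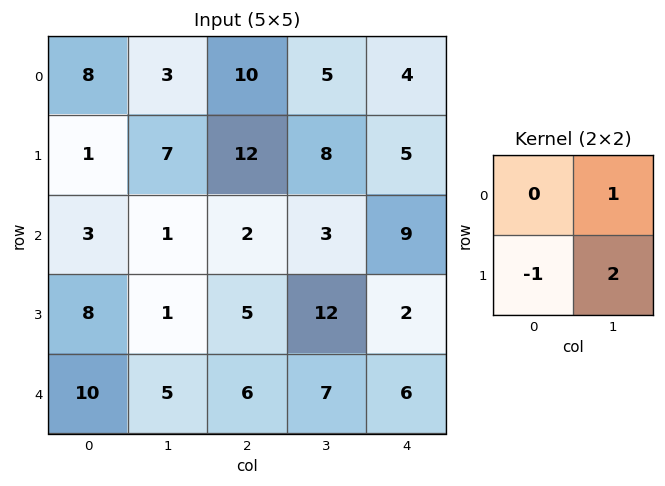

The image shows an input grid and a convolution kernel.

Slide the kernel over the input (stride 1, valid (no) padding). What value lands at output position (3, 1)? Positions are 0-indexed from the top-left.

The receptive field on the input at this output position is [1 5 / 5 6]. Elementwise product with the kernel and sum: 5·1 + 5·-1 + 6·2.

12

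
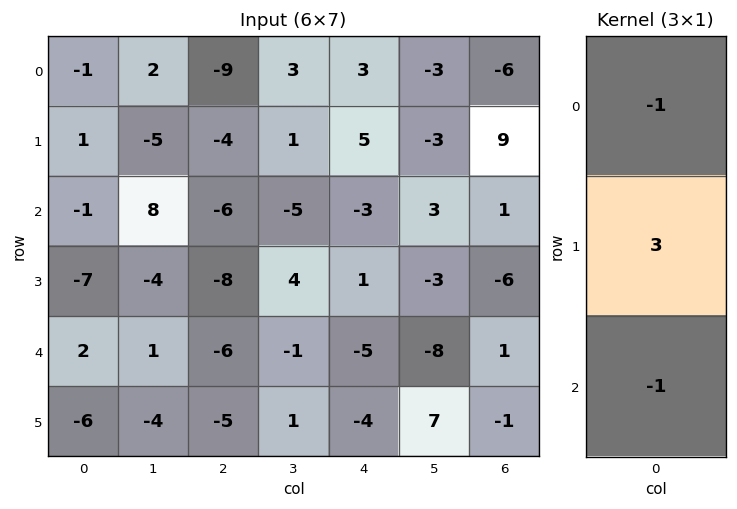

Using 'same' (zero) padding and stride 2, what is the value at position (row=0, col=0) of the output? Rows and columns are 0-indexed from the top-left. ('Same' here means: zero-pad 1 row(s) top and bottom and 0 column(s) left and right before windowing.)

The receptive field on the zero-padded input at this output position is [0 / -1 / 1]. Elementwise product with the kernel and sum: 0·-1 + -1·3 + 1·-1.

-4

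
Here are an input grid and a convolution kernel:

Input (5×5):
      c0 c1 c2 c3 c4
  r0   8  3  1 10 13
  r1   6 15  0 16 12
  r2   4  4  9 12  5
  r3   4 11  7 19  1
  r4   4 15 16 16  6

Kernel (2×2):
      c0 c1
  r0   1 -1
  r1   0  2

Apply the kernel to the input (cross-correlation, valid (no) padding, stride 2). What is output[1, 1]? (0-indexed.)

The receptive field on the input at this output position is [9 12 / 7 19]. Elementwise product with the kernel and sum: 9·1 + 12·-1 + 19·2.

35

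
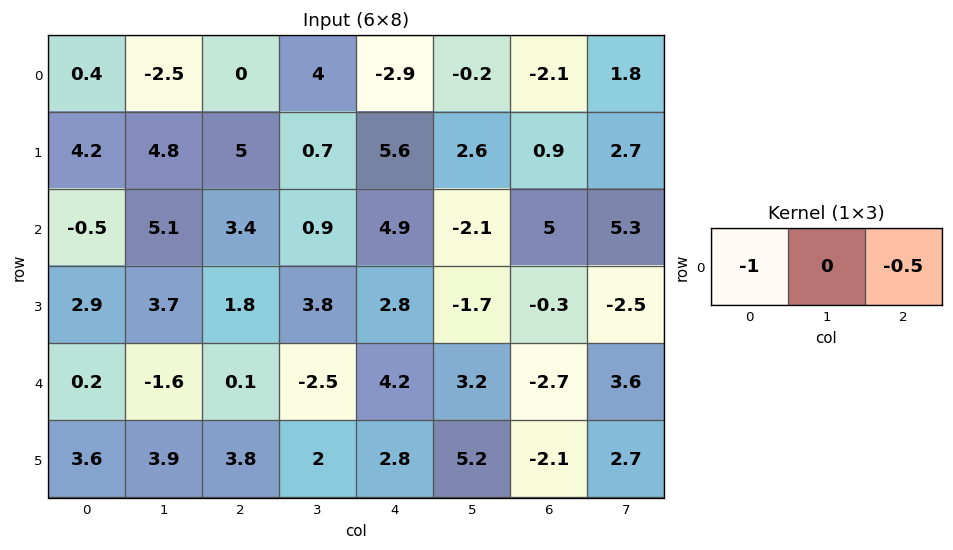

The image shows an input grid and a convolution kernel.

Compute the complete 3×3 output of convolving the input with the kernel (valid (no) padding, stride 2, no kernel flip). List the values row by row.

-0.4 1.45 3.95
-1.2 -5.85 -7.4
-0.25 -2.2 -2.85

Output[0,0]: The receptive field on the input at this output position is [0.4 -2.5 0]. Elementwise product with the kernel and sum: 0.4·-1 + 0·-0.5.
Output[0,1]: The receptive field on the input at this output position is [0 4 -2.9]. Elementwise product with the kernel and sum: 0·-1 + -2.9·-0.5.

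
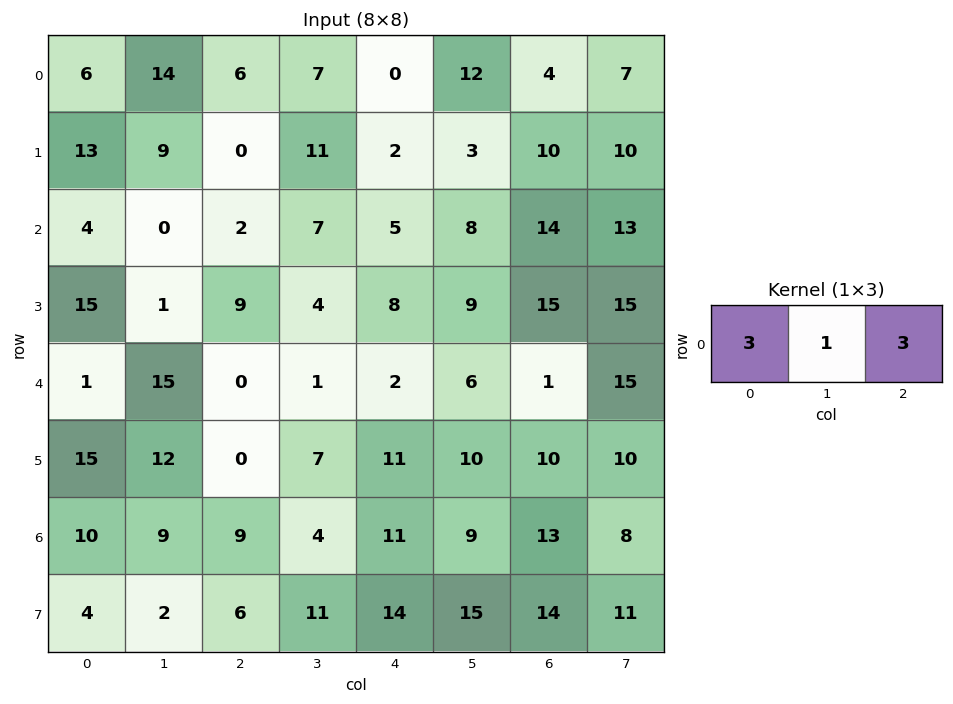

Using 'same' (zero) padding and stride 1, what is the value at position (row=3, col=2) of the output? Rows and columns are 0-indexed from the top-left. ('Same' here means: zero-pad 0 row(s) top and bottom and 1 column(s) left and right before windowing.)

24

The receptive field on the zero-padded input at this output position is [1 9 4]. Elementwise product with the kernel and sum: 1·3 + 9·1 + 4·3.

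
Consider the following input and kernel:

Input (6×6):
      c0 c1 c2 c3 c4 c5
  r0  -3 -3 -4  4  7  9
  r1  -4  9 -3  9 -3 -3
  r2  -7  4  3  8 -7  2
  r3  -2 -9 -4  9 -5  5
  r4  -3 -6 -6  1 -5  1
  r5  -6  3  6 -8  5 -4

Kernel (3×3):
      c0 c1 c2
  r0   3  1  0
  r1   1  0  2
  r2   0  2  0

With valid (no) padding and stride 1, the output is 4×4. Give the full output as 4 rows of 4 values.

-14 20 -1 8
-22 36 7 26
-39 12 5 26
-24 -23 -35 35

Output[0,0]: The receptive field on the input at this output position is [-3 -3 -4 / -4 9 -3 / -7 4 3]. Elementwise product with the kernel and sum: -3·3 + -3·1 + -4·1 + -3·2 + 4·2.
Output[0,1]: The receptive field on the input at this output position is [-3 -4 4 / 9 -3 9 / 4 3 8]. Elementwise product with the kernel and sum: -3·3 + -4·1 + 9·1 + 9·2 + 3·2.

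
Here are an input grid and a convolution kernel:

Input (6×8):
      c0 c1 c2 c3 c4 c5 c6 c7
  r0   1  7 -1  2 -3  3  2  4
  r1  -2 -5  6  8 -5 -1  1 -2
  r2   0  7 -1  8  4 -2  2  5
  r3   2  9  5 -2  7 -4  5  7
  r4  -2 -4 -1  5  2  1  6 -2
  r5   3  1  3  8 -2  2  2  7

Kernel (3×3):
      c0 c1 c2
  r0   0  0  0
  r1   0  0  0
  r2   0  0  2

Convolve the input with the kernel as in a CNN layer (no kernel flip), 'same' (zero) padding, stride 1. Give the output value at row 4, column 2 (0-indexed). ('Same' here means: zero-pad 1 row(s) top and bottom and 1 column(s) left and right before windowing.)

16

The receptive field on the zero-padded input at this output position is [9 5 -2 / -4 -1 5 / 1 3 8]. Elementwise product with the kernel and sum: 8·2.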